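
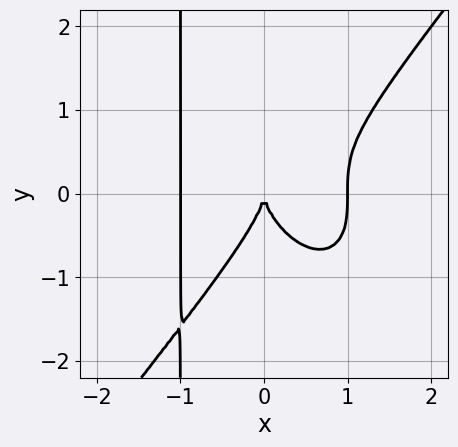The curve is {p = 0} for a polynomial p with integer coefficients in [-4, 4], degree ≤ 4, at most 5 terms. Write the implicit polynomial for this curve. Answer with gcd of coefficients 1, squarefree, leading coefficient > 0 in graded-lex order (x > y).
The degree is 4 — the shape is more complex than any degree-3 curve.
From the visible intercepts: it crosses the y-axis at the gridline y = 0; among the integer gridlines, it crosses the x-axis at x ∈ {-1, 0, 1}.
The integer polynomial consistent with all of this is the stated p.

2*x^4 - x*y^3 - y^3 - 2*x^2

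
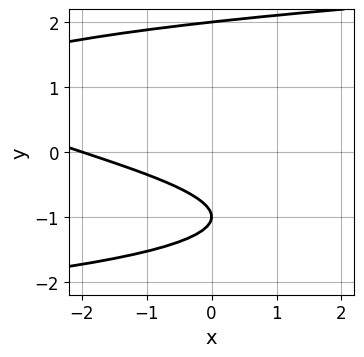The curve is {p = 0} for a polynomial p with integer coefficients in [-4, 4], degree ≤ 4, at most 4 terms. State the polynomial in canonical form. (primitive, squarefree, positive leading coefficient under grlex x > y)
(a) deg p = 3. The shape is more complex than any degree-2 curve.
(b) Checking where it meets the axes: among the integer gridlines, it crosses the y-axis at y ∈ {-1, 2}; one x-axis crossing is at x = -2.
(c) Assembling these constraints gives the stated polynomial.

y^3 - x - 3*y - 2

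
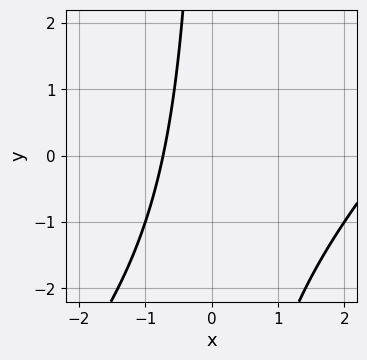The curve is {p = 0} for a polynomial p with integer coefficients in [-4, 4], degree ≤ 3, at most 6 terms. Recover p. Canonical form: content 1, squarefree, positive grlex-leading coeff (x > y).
1. Degree: no degree-1 curve has this shape, so deg p = 2.
2. Against the integer gridlines: the curve avoids every integer y-axis point in the box.
3. These observations pin down the coefficients.

x^2 - x*y - 2*x - 2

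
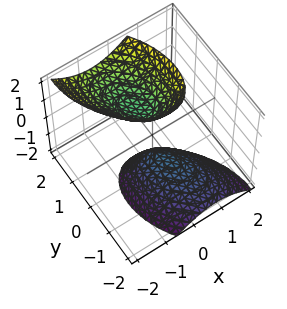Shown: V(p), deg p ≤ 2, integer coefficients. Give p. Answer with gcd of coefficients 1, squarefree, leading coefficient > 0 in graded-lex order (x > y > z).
3*x^2 + 2*x*y + 2*y^2 - 2*y*z - z^2 + 1

1. There are 2 components.
2. The degree is 2 — no degree-1 surface has this shape.
3. From the axis intercepts and sections: it misses every integer gridline on the y-axis; among the integer gridlines, it crosses the z-axis at z ∈ {-1, 1}.
4. Fitting integer coefficients to these (and the overall shape) gives p.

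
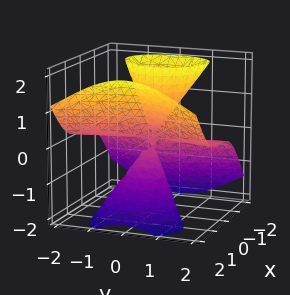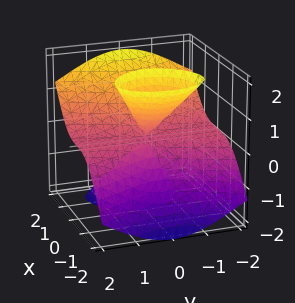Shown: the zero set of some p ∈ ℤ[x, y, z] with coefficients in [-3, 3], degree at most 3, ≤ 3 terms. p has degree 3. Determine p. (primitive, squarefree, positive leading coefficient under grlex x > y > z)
First, I count 2 distinct pieces. They look like related sheets of one shape, so recover p as a whole.
Then, the degree is 3 — a generic line meets the surface in up to 3 points.
Next, against the integer gridlines: every point of the y-axis in the box is on the surface; every point of the z-axis in the box is on the surface; one x-axis crossing is at x = 0.
Finally, assembling these constraints gives the stated polynomial.

x^3 - x*z^2 - y^2*z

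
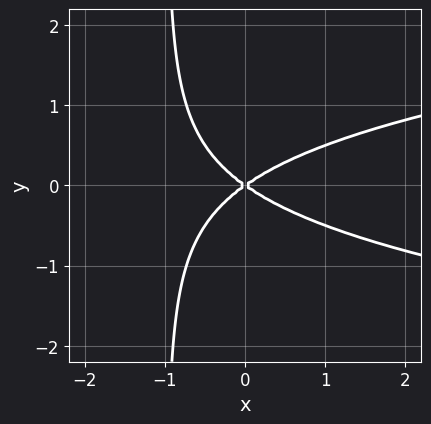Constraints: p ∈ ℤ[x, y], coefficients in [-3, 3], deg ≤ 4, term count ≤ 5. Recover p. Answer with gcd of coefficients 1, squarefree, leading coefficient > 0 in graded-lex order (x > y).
2*x*y^2 - x^2 + 2*y^2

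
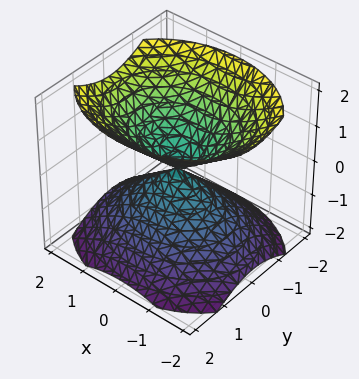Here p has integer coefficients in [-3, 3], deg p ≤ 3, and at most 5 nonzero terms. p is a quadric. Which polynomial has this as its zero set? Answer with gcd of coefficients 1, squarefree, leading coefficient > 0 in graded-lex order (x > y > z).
2*x^2 + 3*y^2 - 3*z^2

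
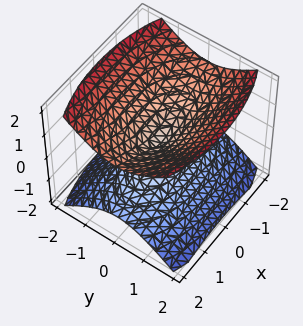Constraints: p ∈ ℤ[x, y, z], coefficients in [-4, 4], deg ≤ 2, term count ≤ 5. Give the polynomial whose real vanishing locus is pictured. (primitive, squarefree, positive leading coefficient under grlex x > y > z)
x^2 + 3*y^2 - 3*z^2

First, the picture has 2 separate pieces.
Next, deg p = 2.
Then, symmetries: the z ↦ −z reflection is a symmetry, so z appears only in even powers; it's symmetric under y → −y, forcing even powers of y; it's symmetric under x → −x, forcing even powers of x.
Next, observable constraints: one z-axis crossing is at z = 0; it meets the x-axis at x = 0 (among the integer gridlines).
Finally, matching integer coefficients to the picture gives p.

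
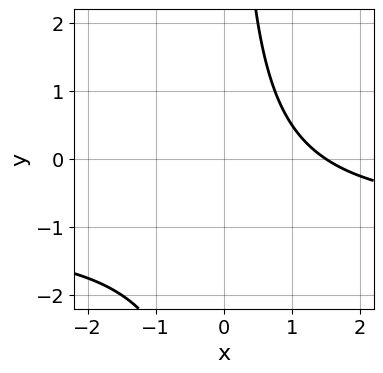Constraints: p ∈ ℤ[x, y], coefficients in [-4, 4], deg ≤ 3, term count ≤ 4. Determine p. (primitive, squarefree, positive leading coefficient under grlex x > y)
2*x*y + 2*x - 3

1. Degree: the shape is more complex than any degree-1 curve, so deg p = 2.
2. Reading off the gridlines: no y-intercept at any integer in the box.
3. Putting this together gives p.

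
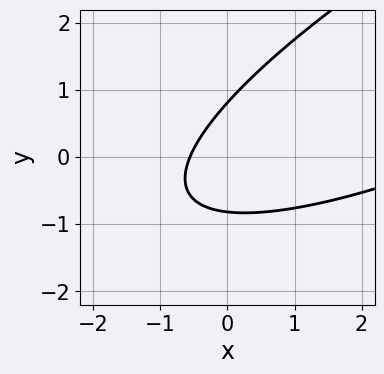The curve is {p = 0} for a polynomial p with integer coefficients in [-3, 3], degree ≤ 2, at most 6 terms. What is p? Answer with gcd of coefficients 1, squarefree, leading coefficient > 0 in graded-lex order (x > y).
First, deg p = 2.
Finally, the integer polynomial consistent with all of this is the stated p.

x^2 - 3*x*y + 3*y^2 - 3*x - 2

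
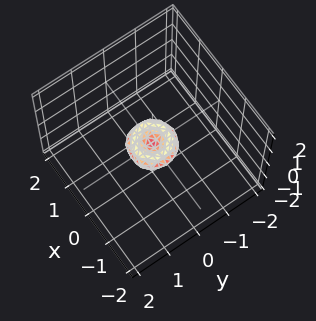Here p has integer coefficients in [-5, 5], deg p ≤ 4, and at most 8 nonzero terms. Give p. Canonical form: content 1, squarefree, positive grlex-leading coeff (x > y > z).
First, degree: a generic line meets the surface in up to 4 points, so deg p = 4.
Then, symmetries: rotational symmetry about the z-axis ⇒ p depends on x, y only through x² + y².
Next, from the axis intercepts and sections: a circular section at z = 0 has radius between 0 and 1; one y-axis crossing is at y = 0.
Finally, these observations pin down the coefficients.

2*x^4 + 4*x^2*y^2 + 2*y^4 - x^2 - y^2 + 2*z^2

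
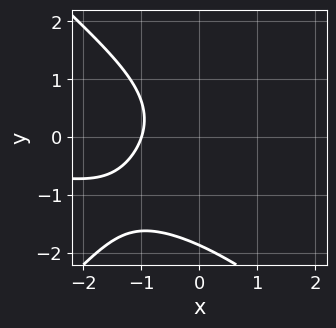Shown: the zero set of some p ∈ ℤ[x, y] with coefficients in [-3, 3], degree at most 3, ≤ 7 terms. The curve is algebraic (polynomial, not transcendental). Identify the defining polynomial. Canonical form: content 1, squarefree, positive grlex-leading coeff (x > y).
1. deg p = 3.
2. Observable constraints: it meets the x-axis at x = -1 (among the integer gridlines).
3. The integer polynomial consistent with all of this is the stated p.

x^2*y - y^3 - y^2 - 3*x - 3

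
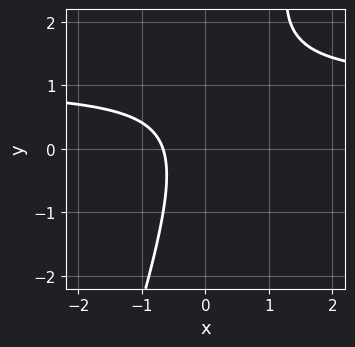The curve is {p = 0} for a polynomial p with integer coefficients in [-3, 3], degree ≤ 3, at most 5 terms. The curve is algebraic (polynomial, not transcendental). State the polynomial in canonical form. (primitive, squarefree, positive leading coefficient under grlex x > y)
3*x*y - y^2 - 3*x + y - 2

(a) Degree: no degree-1 curve has this shape, so deg p = 2.
(b) Observable constraints: no y-intercept at any integer in the box.
(c) Matching integer coefficients to the picture gives p.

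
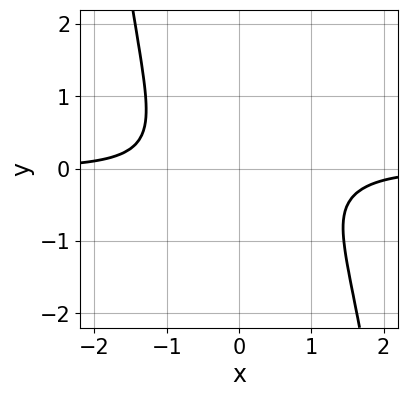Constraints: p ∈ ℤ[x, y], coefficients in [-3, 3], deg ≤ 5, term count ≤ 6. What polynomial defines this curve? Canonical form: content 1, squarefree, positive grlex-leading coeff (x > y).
2*x^3*y - x^2*y + 3*y^2 + y + 2

Degree: the shape is more complex than any degree-3 curve, so deg p = 4.
Reading off the gridlines: the curve avoids every integer x-axis point in the box; no y-intercept at any integer in the box.
Fitting integer coefficients to these (and the overall shape) gives p.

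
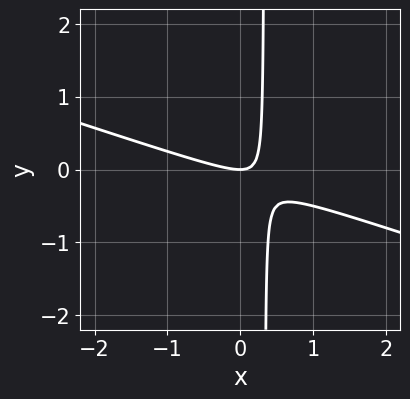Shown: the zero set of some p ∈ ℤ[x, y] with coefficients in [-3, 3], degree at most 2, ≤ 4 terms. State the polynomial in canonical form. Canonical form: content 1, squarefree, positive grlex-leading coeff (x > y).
(a) deg p = 2. A generic line meets the curve in up to 2 points.
(b) Checking where it meets the axes: it meets the x-axis at x = 0 (among the integer gridlines); it crosses the y-axis at the gridline y = 0.
(c) Together with the visible shape, these determine p as stated.

x^2 + 3*x*y - y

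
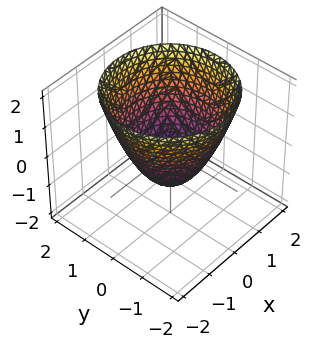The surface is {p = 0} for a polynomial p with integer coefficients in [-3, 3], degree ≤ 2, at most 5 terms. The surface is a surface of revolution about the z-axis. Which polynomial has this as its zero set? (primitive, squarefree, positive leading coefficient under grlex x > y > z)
(a) The degree is 2 — no degree-1 surface has this shape.
(b) Symmetry: every cross-section ⟂ z is a circle, so x, y appear only via x² + y².
(c) Checking where it meets the axes: among the integer gridlines, it crosses the x-axis at x ∈ {-1, 1}; one z-axis crossing is at z = -1.
(d) The integer polynomial consistent with all of this is the stated p. Check: (0, -1, 0) on the y-axis lies on the surface, and p(0, -1, 0) = 0. ✓

x^2 + y^2 - z - 1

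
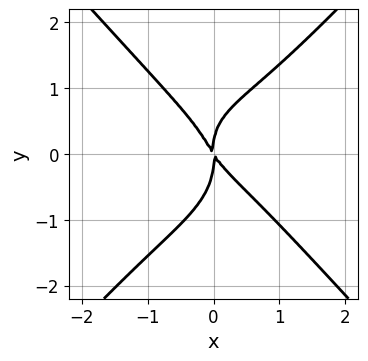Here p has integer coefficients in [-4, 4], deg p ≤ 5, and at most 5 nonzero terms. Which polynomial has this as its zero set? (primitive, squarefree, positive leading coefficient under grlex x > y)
3*x^4 - 2*y^4 - x*y^2 + 3*x^2 + 2*x*y

1. Degree: the shape is more complex than any degree-3 curve, so deg p = 4.
2. From the visible intercepts: one y-axis crossing is at y = 0; it meets the x-axis at x = 0 (among the integer gridlines).
3. Assembling these constraints gives the stated polynomial.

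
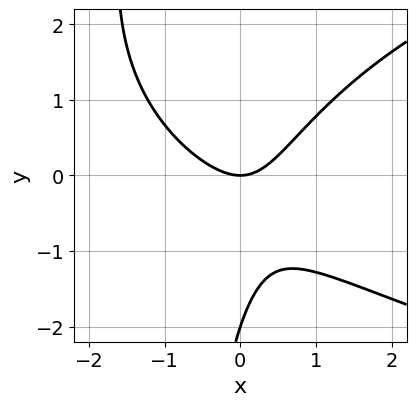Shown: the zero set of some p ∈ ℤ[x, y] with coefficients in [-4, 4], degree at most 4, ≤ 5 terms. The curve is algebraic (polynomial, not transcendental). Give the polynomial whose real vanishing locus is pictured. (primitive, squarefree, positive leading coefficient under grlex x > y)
1. The degree is 3 — no degree-2 curve has this shape.
2. Observable constraints: among the integer gridlines, it crosses the y-axis at y ∈ {-2, 0}; one x-axis crossing is at x = 0.
3. These observations pin down the coefficients.

x*y^2 - 2*x^2 - x*y + y^2 + 2*y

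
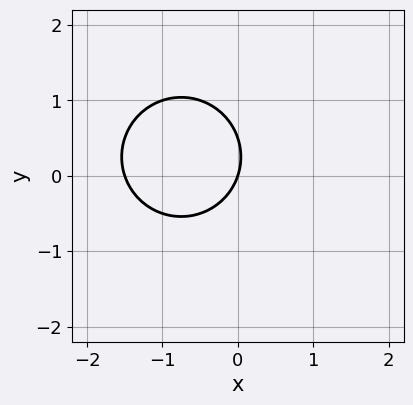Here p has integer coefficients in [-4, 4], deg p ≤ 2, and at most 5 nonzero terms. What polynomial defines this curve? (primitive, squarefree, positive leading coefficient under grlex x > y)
2*x^2 + 2*y^2 + 3*x - y

(a) The degree is 2 — no degree-1 curve has this shape.
(b) From the axis intercepts and sections: it crosses the x-axis at the gridline x = 0; one y-axis crossing is at y = 0.
(c) The integer polynomial consistent with all of this is the stated p.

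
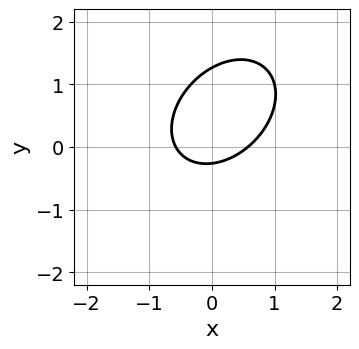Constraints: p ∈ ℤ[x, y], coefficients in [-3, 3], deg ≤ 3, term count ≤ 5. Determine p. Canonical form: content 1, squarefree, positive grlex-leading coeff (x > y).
Degree: the shape is more complex than any degree-1 curve, so deg p = 2.
Putting this together gives p.

3*x^2 - 2*x*y + 3*y^2 - 3*y - 1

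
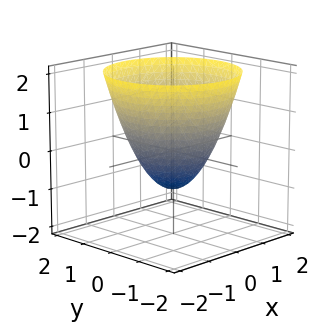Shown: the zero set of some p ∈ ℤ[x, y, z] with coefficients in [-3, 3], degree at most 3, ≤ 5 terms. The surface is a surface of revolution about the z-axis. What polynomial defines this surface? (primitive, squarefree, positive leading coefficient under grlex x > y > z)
x^2 + y^2 - z - 1

First, deg p = 2.
Next, symmetries: every cross-section ⟂ z is a circle, so x, y appear only via x² + y².
Next, checking where it meets the axes: a circular section at z = 0 has radius exactly 1; the y-axis gridline crossings are at y ∈ {-1, 1}.
Finally, the integer polynomial consistent with all of this is the stated p.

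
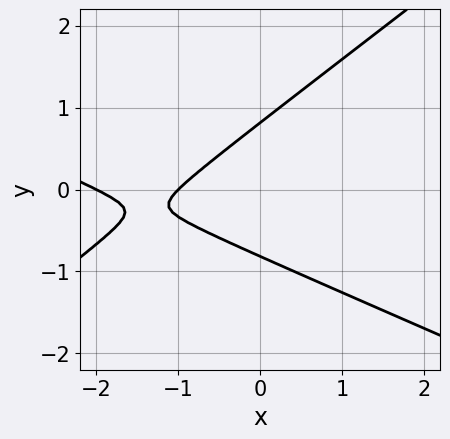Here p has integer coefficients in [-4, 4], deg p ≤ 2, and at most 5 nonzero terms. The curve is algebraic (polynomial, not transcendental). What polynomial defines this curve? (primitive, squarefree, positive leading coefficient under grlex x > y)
x^2 + x*y - 3*y^2 + 3*x + 2

1. The degree is 2 — the shape is more complex than any degree-1 curve.
2. Reading off the gridlines: the x-axis gridline crossings are at x ∈ {-2, -1}.
3. Solving for integer coefficients yields p as stated.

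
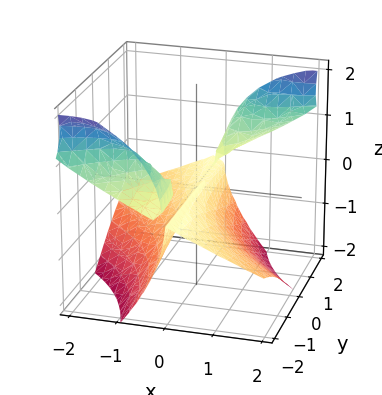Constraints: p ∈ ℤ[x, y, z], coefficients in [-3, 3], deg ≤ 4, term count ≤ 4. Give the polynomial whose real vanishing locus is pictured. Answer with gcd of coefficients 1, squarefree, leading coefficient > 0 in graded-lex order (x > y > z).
2*x*y*z - z^3 - 2*x^2

The picture has 3 separate pieces.
deg p = 3.
From the visible intercepts: every point of the y-axis in the box is on the surface; one z-axis crossing is at z = 0; it meets the x-axis at x = 0 (among the integer gridlines).
Solving for integer coefficients yields p as stated.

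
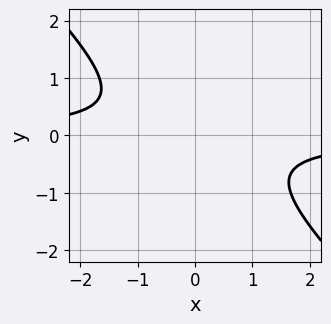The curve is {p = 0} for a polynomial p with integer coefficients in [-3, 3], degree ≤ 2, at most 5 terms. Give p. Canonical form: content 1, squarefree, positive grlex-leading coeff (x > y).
3*x*y + 3*y^2 + 2

1. deg p = 2. No degree-1 curve has this shape.
2. Against the integer gridlines: the curve avoids every integer y-axis point in the box; the curve avoids every integer x-axis point in the box.
3. Fitting integer coefficients to these (and the overall shape) gives p.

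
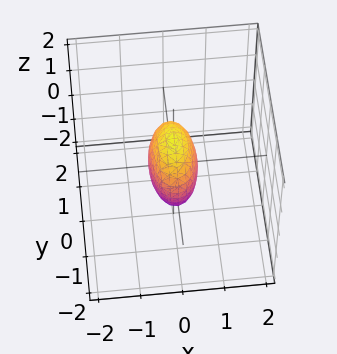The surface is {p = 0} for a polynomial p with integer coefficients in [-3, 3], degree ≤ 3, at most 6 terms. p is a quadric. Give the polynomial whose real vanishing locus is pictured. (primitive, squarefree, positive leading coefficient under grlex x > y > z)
1. The degree is 2 — a closed, bounded, convex surface; a quadric.
2. Symmetries: it's symmetric under z → −z, forcing even powers of z; the x ↦ −x reflection is a symmetry, so x appears only in even powers; it's symmetric under y → −y, forcing even powers of y.
3. Checking where it meets the axes: the y-axis gridline crossings are at y ∈ {-1, 1}; among the integer gridlines, it crosses the z-axis at z ∈ {-1, 1}.
4. Solving for integer coefficients yields p as stated.

3*x^2 + y^2 + z^2 - 1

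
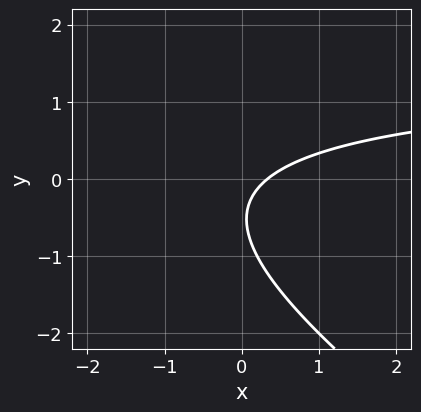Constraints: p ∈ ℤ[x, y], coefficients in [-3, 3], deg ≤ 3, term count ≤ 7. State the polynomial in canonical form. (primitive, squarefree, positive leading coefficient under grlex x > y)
2*x*y + 3*y^2 - 3*x + 3*y + 1

The degree is 2 — a generic line meets the curve in up to 2 points.
Reading off the gridlines: it misses every integer gridline on the y-axis.
These observations pin down the coefficients.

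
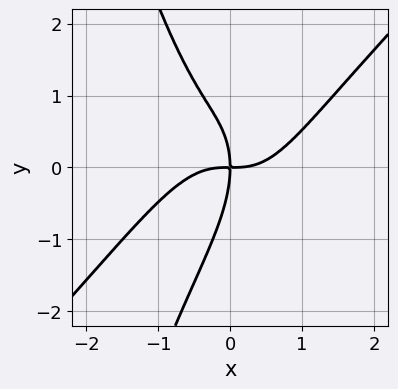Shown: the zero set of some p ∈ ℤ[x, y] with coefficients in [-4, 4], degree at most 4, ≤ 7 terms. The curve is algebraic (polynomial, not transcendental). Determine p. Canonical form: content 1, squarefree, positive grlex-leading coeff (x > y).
3*x^4 - 3*x^3*y + x*y^2 - y^3 - 3*x*y

The degree is 4 — the shape is more complex than any degree-3 curve.
From the axis intercepts and sections: one x-axis crossing is at x = 0; it crosses the y-axis at the gridline y = 0.
Together with the visible shape, these determine p as stated.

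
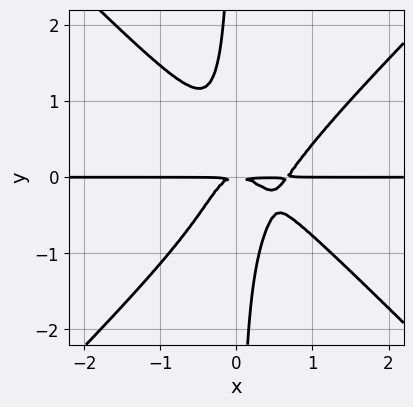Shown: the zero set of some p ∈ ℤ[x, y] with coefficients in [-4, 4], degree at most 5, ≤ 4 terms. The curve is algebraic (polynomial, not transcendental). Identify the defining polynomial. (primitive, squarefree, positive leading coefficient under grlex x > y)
Degree: the shape is more complex than any degree-3 curve, so deg p = 4.
From the axis intercepts and sections: the visible x-axis segment lies entirely on the curve.
Together with the visible shape, these determine p as stated.

3*x^3*y - 3*x*y^3 - 2*x^2*y - y^2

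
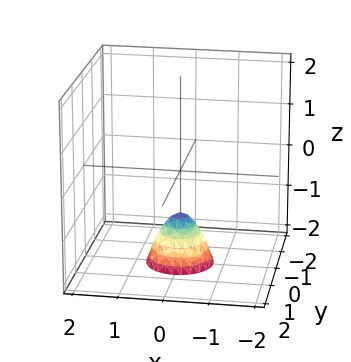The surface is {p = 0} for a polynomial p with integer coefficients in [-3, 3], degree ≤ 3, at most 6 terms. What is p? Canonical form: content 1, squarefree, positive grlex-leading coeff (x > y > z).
1. Degree: the shape is more complex than any degree-1 surface, so deg p = 2.
2. By symmetry, the surface is invariant under rotation about z: p = q(x² + y², z).
3. Against the integer gridlines: one z-axis crossing is at z = -1; a circular section at z = -2 has radius between 0 and 1; it misses every integer gridline on the y-axis; the surface avoids every integer x-axis point in the box.
4. Fitting integer coefficients to these (and the overall shape) gives p.

2*x^2 + 2*y^2 + z + 1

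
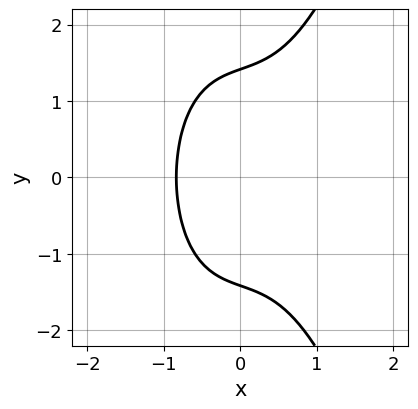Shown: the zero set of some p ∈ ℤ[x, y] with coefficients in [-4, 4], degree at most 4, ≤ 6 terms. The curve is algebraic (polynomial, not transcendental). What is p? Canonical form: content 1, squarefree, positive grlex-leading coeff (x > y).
2*x^3 - y^2 + x + 2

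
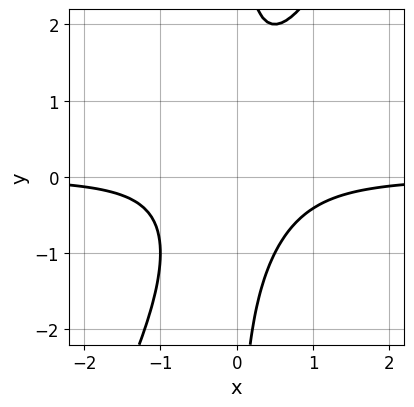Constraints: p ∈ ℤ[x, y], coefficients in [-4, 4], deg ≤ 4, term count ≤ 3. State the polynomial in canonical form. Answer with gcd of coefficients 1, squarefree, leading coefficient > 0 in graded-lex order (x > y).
2*x^2*y - x*y^2 + 1

First, deg p = 3. The shape is more complex than any degree-2 curve.
Then, observable constraints: no y-intercept at any integer in the box; the curve avoids every integer x-axis point in the box.
Finally, together with the visible shape, these determine p as stated.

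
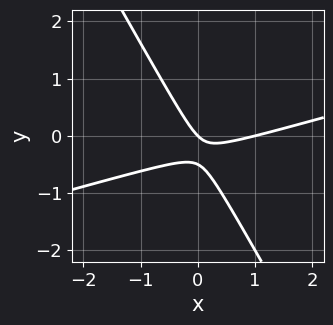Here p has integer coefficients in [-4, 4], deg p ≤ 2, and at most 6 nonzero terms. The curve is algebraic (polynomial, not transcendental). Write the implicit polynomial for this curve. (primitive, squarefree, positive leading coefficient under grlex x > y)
x^2 - 3*x*y - 2*y^2 - x - y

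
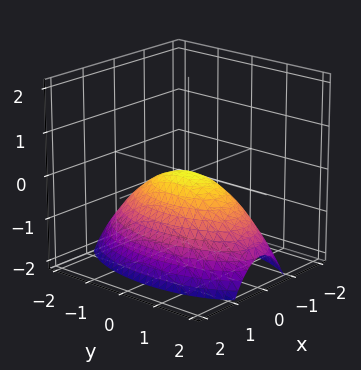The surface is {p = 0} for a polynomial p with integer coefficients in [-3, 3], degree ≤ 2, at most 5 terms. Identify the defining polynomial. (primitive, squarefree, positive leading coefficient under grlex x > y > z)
3*x^2 + y^2 + 3*z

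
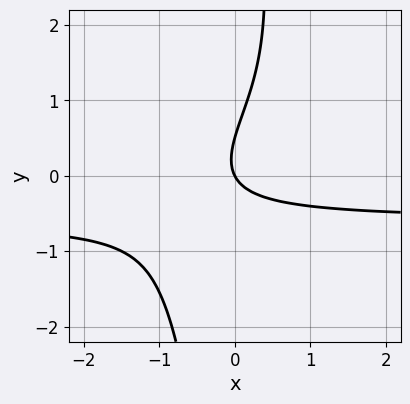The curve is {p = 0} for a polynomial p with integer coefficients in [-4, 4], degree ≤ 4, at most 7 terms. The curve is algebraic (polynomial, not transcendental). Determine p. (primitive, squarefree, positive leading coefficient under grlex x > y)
x*y^3 + 3*x*y - 2*y^2 + 2*x + y

The degree is 4 — the shape is more complex than any degree-3 curve.
From the axis intercepts and sections: it crosses the x-axis at the gridline x = 0; it crosses the y-axis at the gridline y = 0.
These observations pin down the coefficients.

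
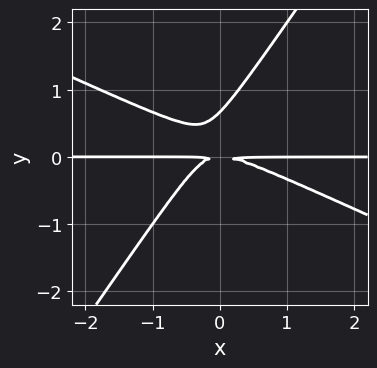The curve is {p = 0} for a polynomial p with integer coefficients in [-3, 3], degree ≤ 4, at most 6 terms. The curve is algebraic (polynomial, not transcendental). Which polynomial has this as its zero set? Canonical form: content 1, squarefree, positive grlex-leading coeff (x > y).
1. The degree is 3 — a generic line meets the curve in up to 3 points.
2. From the axis intercepts and sections: every point of the x-axis in the box is on the curve.
3. Solving for integer coefficients yields p as stated.

2*x^2*y + 3*x*y^2 - 3*y^3 + 2*y^2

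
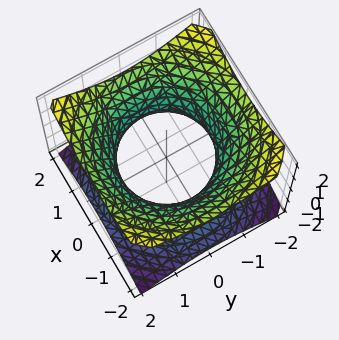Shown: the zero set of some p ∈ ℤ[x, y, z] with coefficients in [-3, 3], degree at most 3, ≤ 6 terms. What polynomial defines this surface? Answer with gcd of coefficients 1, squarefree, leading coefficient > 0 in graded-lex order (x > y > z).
2*x^2 + 2*y^2 - 3*z^2 - 3

(a) Degree: one connected sheet with a waist; a quadric, so deg p = 2.
(b) Symmetries: it's symmetric under z → −z, forcing even powers of z; every cross-section ⟂ z is a circle, so x, y appear only via x² + y².
(c) From the visible intercepts: a circular section at z = 0 has radius between 1 and 2; it misses every integer gridline on the z-axis.
(d) These observations pin down the coefficients.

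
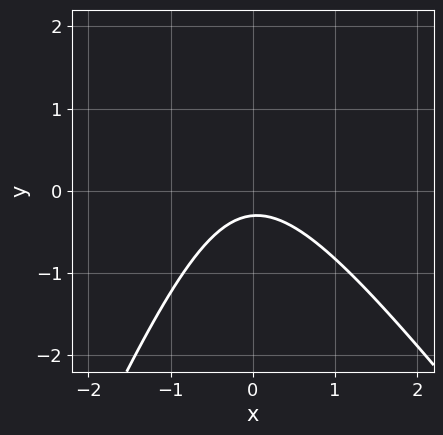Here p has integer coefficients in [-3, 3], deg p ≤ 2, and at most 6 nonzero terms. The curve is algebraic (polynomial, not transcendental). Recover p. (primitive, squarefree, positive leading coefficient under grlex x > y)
First, degree: the shape is more complex than any degree-1 curve, so deg p = 2.
Next, observable constraints: no x-intercept at any integer in the box.
Finally, the integer polynomial consistent with all of this is the stated p.

3*x^2 + x*y - y^2 + 3*y + 1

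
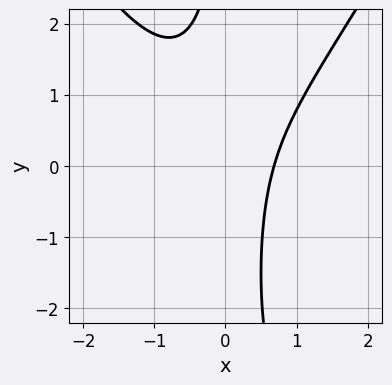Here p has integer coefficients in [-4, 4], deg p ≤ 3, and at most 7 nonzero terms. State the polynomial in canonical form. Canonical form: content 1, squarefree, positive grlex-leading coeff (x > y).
3*x^3 - x*y^2 - 3*x*y + 3*x - 3

1. The degree is 3 — the shape is more complex than any degree-2 curve.
2. Checking where it meets the axes: the curve avoids every integer y-axis point in the box.
3. These observations pin down the coefficients.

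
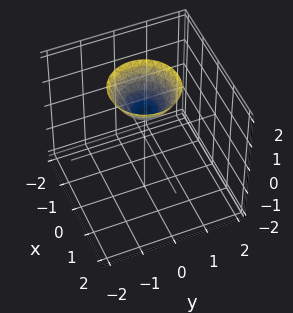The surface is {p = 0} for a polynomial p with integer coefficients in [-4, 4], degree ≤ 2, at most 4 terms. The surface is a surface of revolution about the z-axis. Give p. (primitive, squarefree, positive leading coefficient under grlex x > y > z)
x^2 + y^2 - z + 1

(a) The degree is 2 — a generic line meets the surface in up to 2 points.
(b) Symmetry: every cross-section ⟂ z is a circle, so x, y appear only via x² + y².
(c) Checking where it meets the axes: a circular section at z = 2 has radius exactly 1; the surface avoids every integer y-axis point in the box; it meets the z-axis at z = 1 (among the integer gridlines).
(d) Putting this together gives p.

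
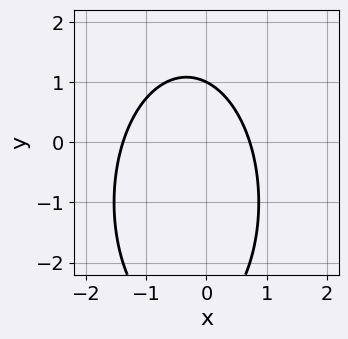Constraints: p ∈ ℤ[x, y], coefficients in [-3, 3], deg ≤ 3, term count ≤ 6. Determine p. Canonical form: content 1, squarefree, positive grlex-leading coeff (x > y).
3*x^2 + y^2 + 2*x + 2*y - 3

First, deg p = 2. No degree-1 curve has this shape.
Next, reading off the gridlines: it crosses the y-axis at the gridline y = 1.
Finally, fitting integer coefficients to these (and the overall shape) gives p.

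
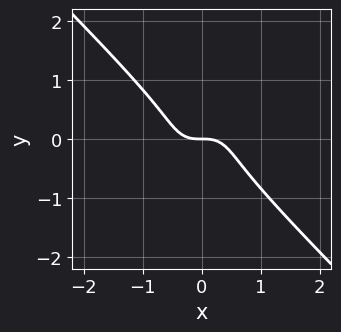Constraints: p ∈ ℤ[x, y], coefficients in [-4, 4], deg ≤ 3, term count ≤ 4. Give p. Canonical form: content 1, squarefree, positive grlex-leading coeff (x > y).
2*x^3 + 2*y^3 + y

First, degree: no degree-2 curve has this shape, so deg p = 3.
Next, observable constraints: it crosses the y-axis at the gridline y = 0; it meets the x-axis at x = 0 (among the integer gridlines).
Finally, putting this together gives p.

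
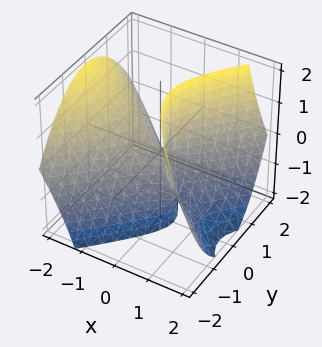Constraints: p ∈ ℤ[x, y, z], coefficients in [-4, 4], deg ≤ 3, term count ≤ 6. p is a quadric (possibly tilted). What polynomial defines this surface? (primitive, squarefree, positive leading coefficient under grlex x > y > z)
Degree: a generic line meets the surface in up to 2 points, so deg p = 2.
Against the integer gridlines: one y-axis crossing is at y = 0; one z-axis crossing is at z = 0; one x-axis crossing is at x = 0.
Fitting integer coefficients to these (and the overall shape) gives p.

3*x^2 + 3*x*z - 3*y^2 - z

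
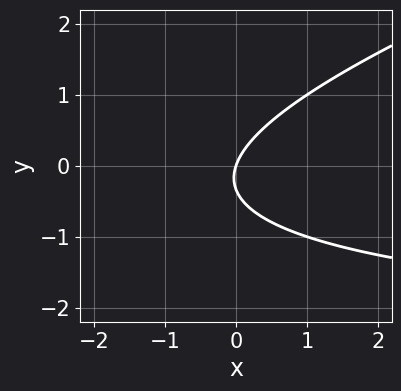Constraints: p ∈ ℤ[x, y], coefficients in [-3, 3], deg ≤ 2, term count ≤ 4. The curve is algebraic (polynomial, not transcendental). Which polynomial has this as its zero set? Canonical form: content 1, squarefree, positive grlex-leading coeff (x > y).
x*y - 3*y^2 + 3*x - y

(a) Degree: no degree-1 curve has this shape, so deg p = 2.
(b) From the visible intercepts: one x-axis crossing is at x = 0; it meets the y-axis at y = 0 (among the integer gridlines).
(c) The integer polynomial consistent with all of this is the stated p.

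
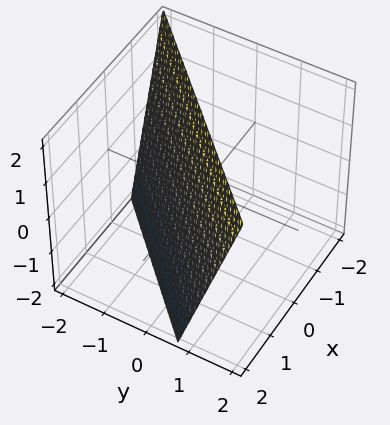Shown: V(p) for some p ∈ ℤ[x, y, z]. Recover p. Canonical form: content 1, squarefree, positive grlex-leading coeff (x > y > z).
3*x - 3*y + z - 2

(a) The degree is 1 — every cross-section is a straight line — this is a plane.
(b) From the axis intercepts and sections: it meets the z-axis at z = 2 (among the integer gridlines).
(c) These observations pin down the coefficients.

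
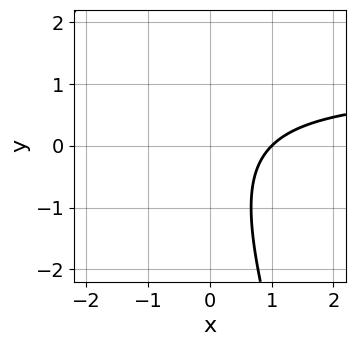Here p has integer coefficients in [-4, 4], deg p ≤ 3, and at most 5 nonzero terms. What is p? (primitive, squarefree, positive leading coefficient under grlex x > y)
First, degree: the shape is more complex than any degree-1 curve, so deg p = 2.
Next, reading off the gridlines: no y-intercept at any integer in the box; it crosses the x-axis at the gridline x = 1.
Finally, matching integer coefficients to the picture gives p.

3*x*y + y^2 - 3*x + 3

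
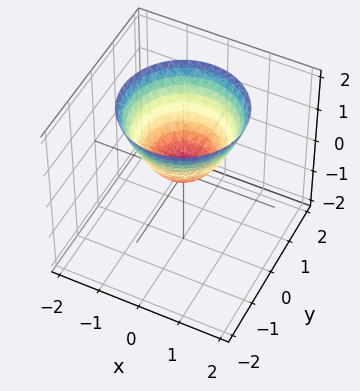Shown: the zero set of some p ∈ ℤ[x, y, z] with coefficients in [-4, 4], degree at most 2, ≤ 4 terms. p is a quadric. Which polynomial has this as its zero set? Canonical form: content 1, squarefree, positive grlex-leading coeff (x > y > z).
(a) deg p = 2.
(b) By symmetry, the surface is invariant under rotation about z: p = q(x² + y², z).
(c) From the visible intercepts: a circular section at z = 2 has radius between 1 and 2; it crosses the x-axis at the gridline x = 0; one z-axis crossing is at z = 0; it crosses the y-axis at the gridline y = 0.
(d) Fitting integer coefficients to these (and the overall shape) gives p.

x^2 + y^2 - z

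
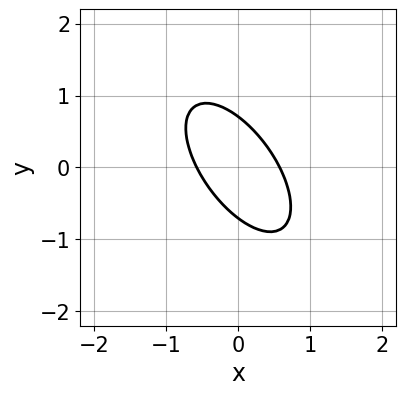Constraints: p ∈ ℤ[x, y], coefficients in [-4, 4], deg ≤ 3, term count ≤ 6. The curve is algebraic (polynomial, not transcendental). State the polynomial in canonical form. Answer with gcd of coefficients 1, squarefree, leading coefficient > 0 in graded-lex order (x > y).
1. Degree: the shape is more complex than any degree-1 curve, so deg p = 2.
2. Solving for integer coefficients yields p as stated.

3*x^2 + 3*x*y + 2*y^2 - 1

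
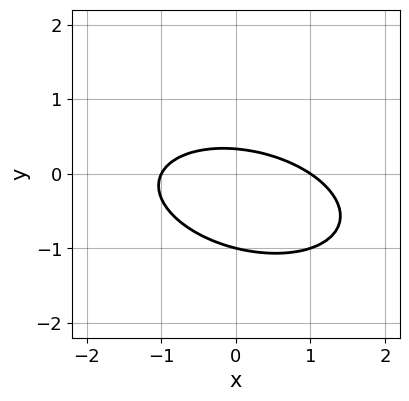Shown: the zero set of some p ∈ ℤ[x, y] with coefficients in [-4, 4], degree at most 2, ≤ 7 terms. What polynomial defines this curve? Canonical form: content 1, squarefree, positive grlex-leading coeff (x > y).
1. deg p = 2.
2. From the visible intercepts: one y-axis crossing is at y = -1; the x-axis gridline crossings are at x ∈ {-1, 1}.
3. These observations pin down the coefficients.

x^2 + x*y + 3*y^2 + 2*y - 1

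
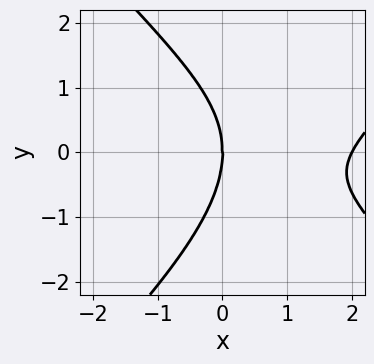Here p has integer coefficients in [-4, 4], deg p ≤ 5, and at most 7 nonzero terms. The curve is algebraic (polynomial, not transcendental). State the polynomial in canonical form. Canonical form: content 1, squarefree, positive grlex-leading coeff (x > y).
1. Degree: the shape is more complex than any degree-3 curve, so deg p = 4.
2. From the visible intercepts: it meets the y-axis at y = 0 (among the integer gridlines); the x-axis gridline crossings are at x ∈ {0, 2}.
3. The integer polynomial consistent with all of this is the stated p.

x^4 - y^4 - 2*x^3 - x^2*y - 3*x*y^2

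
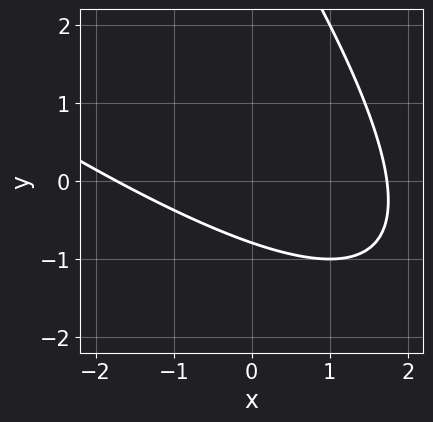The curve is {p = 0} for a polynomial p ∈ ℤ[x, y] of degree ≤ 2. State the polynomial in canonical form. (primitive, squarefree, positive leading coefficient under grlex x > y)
x^2 + 2*x*y + y^2 - 3*y - 3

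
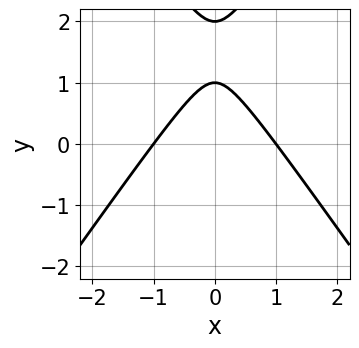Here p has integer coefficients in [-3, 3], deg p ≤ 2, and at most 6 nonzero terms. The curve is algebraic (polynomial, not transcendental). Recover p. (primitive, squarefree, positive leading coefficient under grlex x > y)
2*x^2 - y^2 + 3*y - 2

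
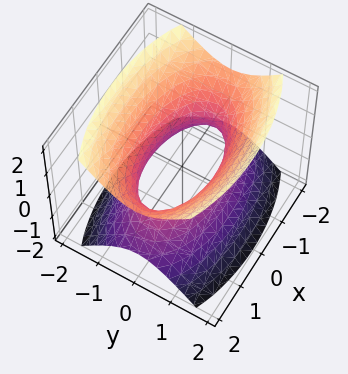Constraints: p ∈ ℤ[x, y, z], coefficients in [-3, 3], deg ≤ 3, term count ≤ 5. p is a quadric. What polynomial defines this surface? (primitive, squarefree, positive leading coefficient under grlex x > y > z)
x^2 + 3*y^2 - 2*z^2 - 2

First, degree: one connected sheet with a waist; a quadric, so deg p = 2.
Then, symmetries: it's symmetric under z → −z, forcing even powers of z; it's symmetric under x → −x, forcing even powers of x; mirror symmetry y ↦ −y ⇒ only even powers of y.
Then, from the axis intercepts and sections: no z-intercept at any integer in the box.
Finally, these observations pin down the coefficients.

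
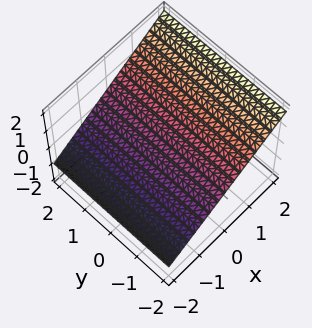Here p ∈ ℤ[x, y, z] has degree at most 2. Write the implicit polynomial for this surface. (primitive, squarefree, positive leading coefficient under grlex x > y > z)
2*x - 3*z + 2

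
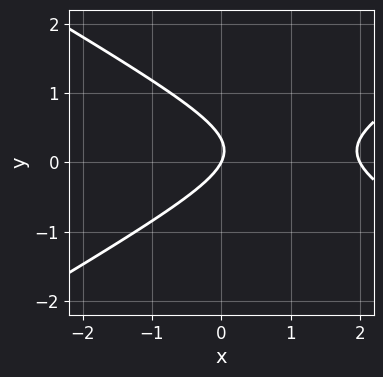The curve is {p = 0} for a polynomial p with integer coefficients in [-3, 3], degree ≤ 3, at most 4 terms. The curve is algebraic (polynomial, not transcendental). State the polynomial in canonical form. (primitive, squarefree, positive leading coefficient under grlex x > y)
x^2 - 3*y^2 - 2*x + y

(a) deg p = 2. A generic line meets the curve in up to 2 points.
(b) Checking where it meets the axes: among the integer gridlines, it crosses the x-axis at x ∈ {0, 2}; it crosses the y-axis at the gridline y = 0.
(c) These observations pin down the coefficients.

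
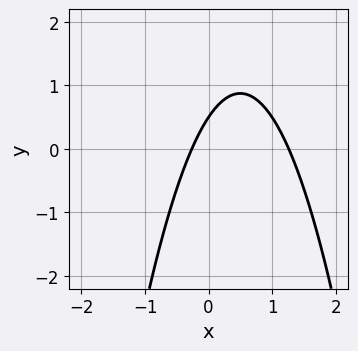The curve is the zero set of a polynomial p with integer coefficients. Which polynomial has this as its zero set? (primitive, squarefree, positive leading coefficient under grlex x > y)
3*x^2 - 3*x + 2*y - 1

1. Degree: no degree-1 curve has this shape, so deg p = 2.
2. Matching integer coefficients to the picture gives p.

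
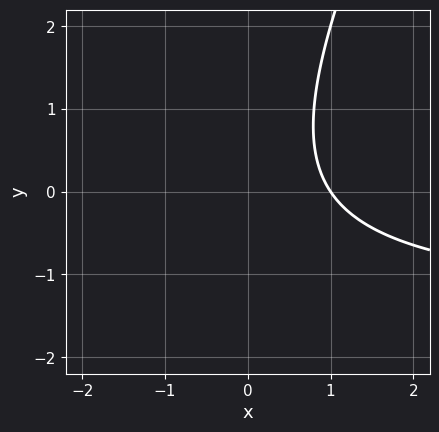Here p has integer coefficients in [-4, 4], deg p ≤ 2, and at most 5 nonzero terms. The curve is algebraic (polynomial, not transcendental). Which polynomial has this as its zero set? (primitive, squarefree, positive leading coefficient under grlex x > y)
2*x*y - y^2 + 3*x - 3

deg p = 2. A generic line meets the curve in up to 2 points.
From the axis intercepts and sections: one x-axis crossing is at x = 1; it misses every integer gridline on the y-axis.
These observations pin down the coefficients.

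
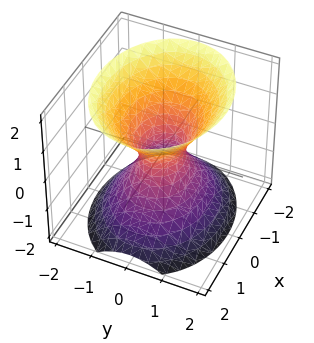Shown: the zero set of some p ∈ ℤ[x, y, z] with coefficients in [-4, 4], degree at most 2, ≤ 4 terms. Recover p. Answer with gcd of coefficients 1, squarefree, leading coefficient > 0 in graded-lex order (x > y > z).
(a) deg p = 2. One connected sheet with a waist; a quadric.
(b) Symmetries: mirror symmetry x ↦ −x ⇒ only even powers of x; the y ↦ −y reflection is a symmetry, so y appears only in even powers; the z ↦ −z reflection is a symmetry, so z appears only in even powers.
(c) Reading off the gridlines: it misses every integer gridline on the z-axis.
(d) Fitting integer coefficients to these (and the overall shape) gives p.

2*x^2 + 3*y^2 - 2*z^2 - 1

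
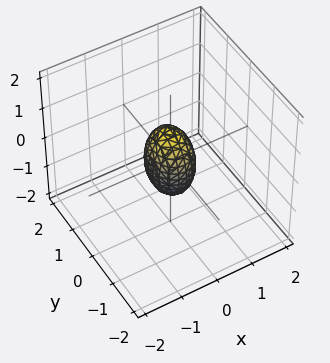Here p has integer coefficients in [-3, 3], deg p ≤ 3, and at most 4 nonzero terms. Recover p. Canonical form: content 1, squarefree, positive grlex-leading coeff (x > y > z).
3*x^2 + 2*y^2 + z^2 - 1

(a) deg p = 2. Bounded and convex; a quadric.
(b) Symmetries: it's symmetric under y → −y, forcing even powers of y; it's symmetric under x → −x, forcing even powers of x; the z ↦ −z reflection is a symmetry, so z appears only in even powers.
(c) From the axis intercepts and sections: the z-axis gridline crossings are at z ∈ {-1, 1}.
(d) The integer polynomial consistent with all of this is the stated p.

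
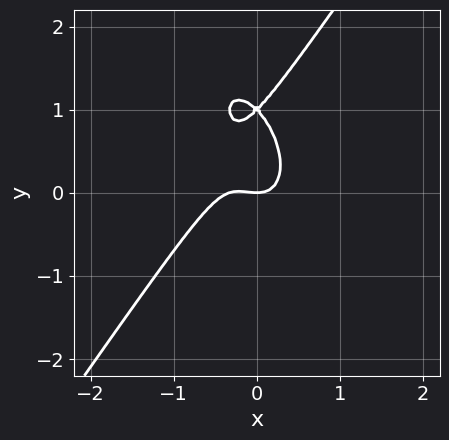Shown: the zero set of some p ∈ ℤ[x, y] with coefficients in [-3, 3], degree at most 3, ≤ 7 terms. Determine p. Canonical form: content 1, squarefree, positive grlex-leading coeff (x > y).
(a) deg p = 3.
(b) From the axis intercepts and sections: the y-axis gridline crossings are at y ∈ {0, 1}; one x-axis crossing is at x = 0.
(c) Fitting integer coefficients to these (and the overall shape) gives p.

3*x^3 - y^3 + x^2 + 2*y^2 - y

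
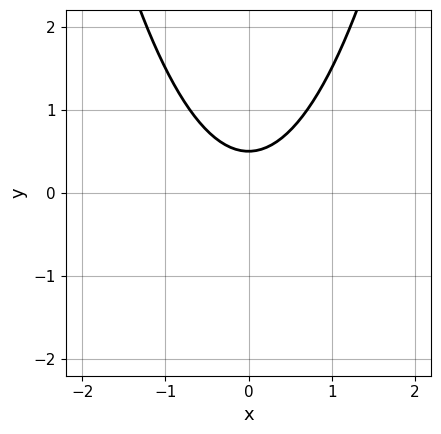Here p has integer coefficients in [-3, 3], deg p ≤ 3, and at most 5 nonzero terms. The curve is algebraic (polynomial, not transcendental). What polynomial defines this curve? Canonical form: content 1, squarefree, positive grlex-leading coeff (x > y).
2*x^2 - 2*y + 1

(a) The degree is 2 — a generic line meets the curve in up to 2 points.
(b) Symmetries: mirror symmetry x ↦ −x ⇒ only even powers of x.
(c) From the axis intercepts and sections: no x-intercept at any integer in the box.
(d) Solving for integer coefficients yields p as stated.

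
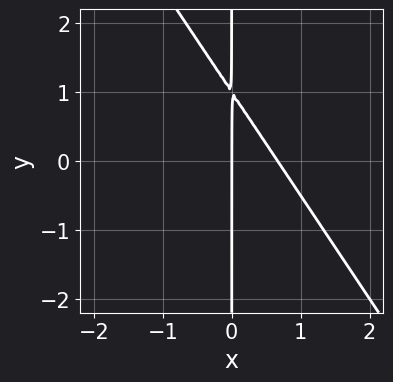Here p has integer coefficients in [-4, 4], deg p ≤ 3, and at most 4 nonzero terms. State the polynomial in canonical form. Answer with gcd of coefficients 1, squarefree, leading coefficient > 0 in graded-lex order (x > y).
1. deg p = 2.
2. Observable constraints: every point of the y-axis in the box is on the curve; it meets the x-axis at x = 0 (among the integer gridlines).
3. Matching integer coefficients to the picture gives p.

3*x^2 + 2*x*y - 2*x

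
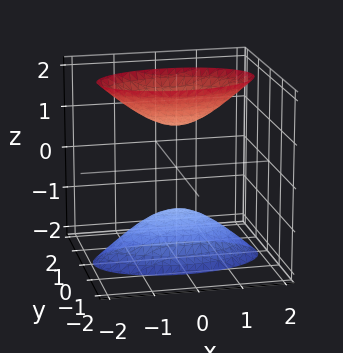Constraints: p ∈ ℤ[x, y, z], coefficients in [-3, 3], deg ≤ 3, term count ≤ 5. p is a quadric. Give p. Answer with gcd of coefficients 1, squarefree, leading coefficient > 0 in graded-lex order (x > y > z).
x^2 + 3*y^2 - z^2 + 1

There are 2 components.
The degree is 2 — two separate bowl-shaped sheets opening away from each other; a quadric.
Symmetries: it's symmetric under x → −x, forcing even powers of x; mirror symmetry z ↦ −z ⇒ only even powers of z; it's symmetric under y → −y, forcing even powers of y.
From the axis intercepts and sections: it misses every integer gridline on the x-axis; it misses every integer gridline on the y-axis.
Matching integer coefficients to the picture gives p.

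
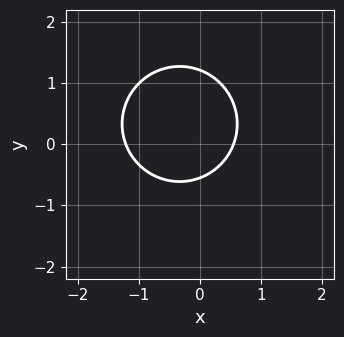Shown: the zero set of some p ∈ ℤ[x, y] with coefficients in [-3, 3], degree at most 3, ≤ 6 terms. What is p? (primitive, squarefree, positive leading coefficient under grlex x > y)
(a) deg p = 2. A generic line meets the curve in up to 2 points.
(b) The integer polynomial consistent with all of this is the stated p.

3*x^2 + 3*y^2 + 2*x - 2*y - 2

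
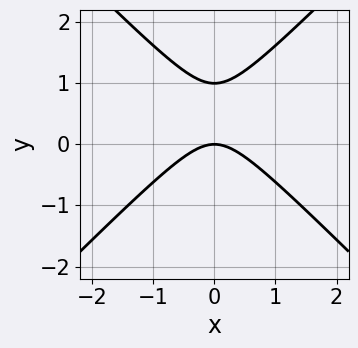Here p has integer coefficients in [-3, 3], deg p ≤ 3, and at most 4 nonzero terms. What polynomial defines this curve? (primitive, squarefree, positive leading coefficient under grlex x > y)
First, deg p = 2. No degree-1 curve has this shape.
Next, symmetries: it's symmetric under x → −x, forcing even powers of x.
Next, from the axis intercepts and sections: one x-axis crossing is at x = 0; among the integer gridlines, it crosses the y-axis at y ∈ {0, 1}.
Finally, assembling these constraints gives the stated polynomial.

x^2 - y^2 + y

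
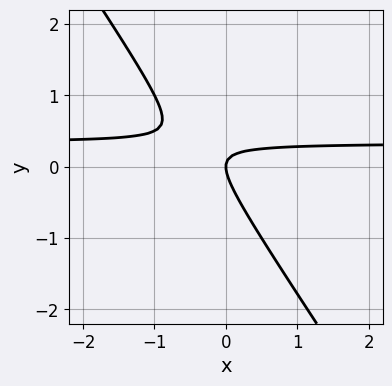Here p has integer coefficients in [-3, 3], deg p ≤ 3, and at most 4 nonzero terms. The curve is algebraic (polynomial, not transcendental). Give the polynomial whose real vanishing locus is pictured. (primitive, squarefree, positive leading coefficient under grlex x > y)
First, deg p = 2. The shape is more complex than any degree-1 curve.
Next, reading off the gridlines: it meets the x-axis at x = 0 (among the integer gridlines); one y-axis crossing is at y = 0.
Finally, matching integer coefficients to the picture gives p.

3*x*y + 2*y^2 - x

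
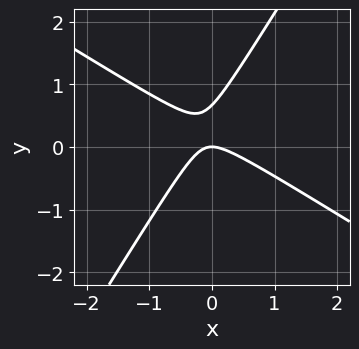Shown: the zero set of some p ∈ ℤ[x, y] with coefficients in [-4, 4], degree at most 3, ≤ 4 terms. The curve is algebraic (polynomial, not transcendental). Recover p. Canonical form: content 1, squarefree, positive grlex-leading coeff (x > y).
3*x^2 + 3*x*y - 3*y^2 + 2*y

First, deg p = 2. A generic line meets the curve in up to 2 points.
Next, from the visible intercepts: it meets the x-axis at x = 0 (among the integer gridlines); it crosses the y-axis at the gridline y = 0.
Finally, assembling these constraints gives the stated polynomial.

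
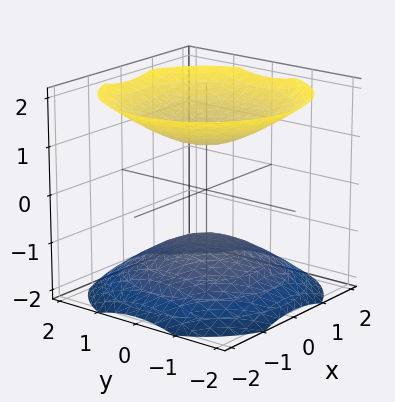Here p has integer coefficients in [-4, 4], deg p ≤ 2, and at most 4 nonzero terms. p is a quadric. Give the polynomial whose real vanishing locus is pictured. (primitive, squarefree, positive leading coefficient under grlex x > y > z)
2*x^2 + 2*y^2 - 3*z^2 + 3

(a) There are 2 components. They look like related sheets of one shape, so recover p as a whole.
(b) deg p = 2. Two separate bowl-shaped sheets opening away from each other; a quadric.
(c) Symmetries: the z-axis is an axis of rotation, so x and y enter only as x² + y²; mirror symmetry z ↦ −z ⇒ only even powers of z.
(d) Checking where it meets the axes: the surface avoids every integer y-axis point in the box; no x-intercept at any integer in the box; the z-axis gridline crossings are at z ∈ {-1, 1}.
(e) Matching integer coefficients to the picture gives p.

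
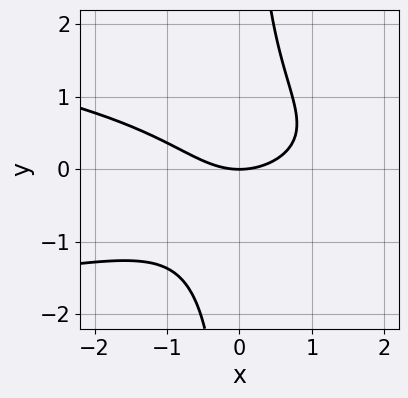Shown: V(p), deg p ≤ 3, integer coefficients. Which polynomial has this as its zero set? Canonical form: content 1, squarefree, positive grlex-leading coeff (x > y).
2*x*y^2 + x^2 - 2*y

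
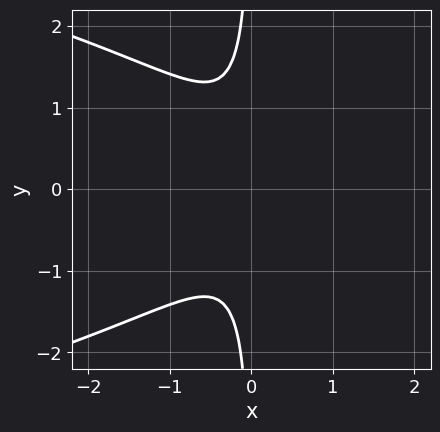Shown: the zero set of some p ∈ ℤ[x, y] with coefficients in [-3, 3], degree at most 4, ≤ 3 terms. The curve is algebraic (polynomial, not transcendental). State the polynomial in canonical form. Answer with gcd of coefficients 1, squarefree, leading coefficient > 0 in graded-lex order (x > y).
The degree is 3 — no degree-2 curve has this shape.
Symmetries: the y ↦ −y reflection is a symmetry, so y appears only in even powers.
From the axis intercepts and sections: no x-intercept at any integer in the box; the curve avoids every integer y-axis point in the box.
Together with the visible shape, these determine p as stated.

2*x*y^2 + 3*x^2 + 1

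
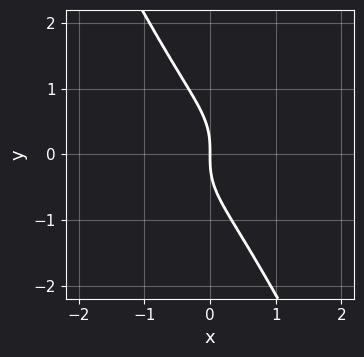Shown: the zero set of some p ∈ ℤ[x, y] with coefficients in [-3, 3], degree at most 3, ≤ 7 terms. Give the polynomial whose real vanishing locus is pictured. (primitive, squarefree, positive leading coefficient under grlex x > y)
1. The degree is 3 — the shape is more complex than any degree-2 curve.
2. Observable constraints: it meets the y-axis at y = 0 (among the integer gridlines); it meets the x-axis at x = 0 (among the integer gridlines).
3. Fitting integer coefficients to these (and the overall shape) gives p.

x^3 - 3*x^2*y + 2*x*y^2 + 2*y^3 + 3*x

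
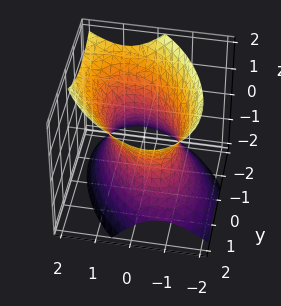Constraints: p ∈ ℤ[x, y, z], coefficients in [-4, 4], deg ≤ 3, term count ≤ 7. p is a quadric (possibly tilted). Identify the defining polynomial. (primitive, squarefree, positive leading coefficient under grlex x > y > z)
3*x^2 + 2*x*y - x*z + 2*y^2 - 2*z^2 - 3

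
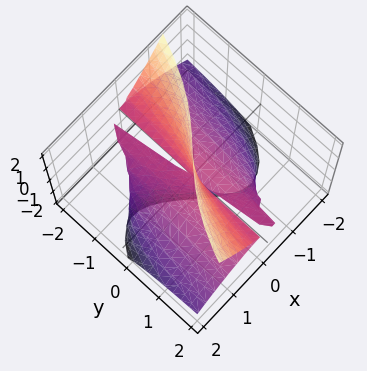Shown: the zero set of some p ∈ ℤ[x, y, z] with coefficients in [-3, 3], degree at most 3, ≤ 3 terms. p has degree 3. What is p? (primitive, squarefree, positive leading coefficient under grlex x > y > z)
x^3 - y*z^2 + 2*x*z

deg p = 3. A generic line meets the surface in up to 3 points.
Against the integer gridlines: every point of the y-axis in the box is on the surface; it crosses the x-axis at the gridline x = 0; the visible z-axis segment lies entirely on the surface.
Matching integer coefficients to the picture gives p.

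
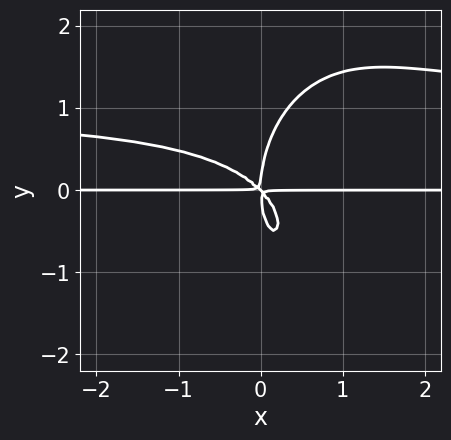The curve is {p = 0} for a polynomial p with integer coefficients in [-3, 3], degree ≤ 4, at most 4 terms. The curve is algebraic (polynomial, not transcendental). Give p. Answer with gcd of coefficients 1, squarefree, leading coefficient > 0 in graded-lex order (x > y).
First, degree: no degree-3 curve has this shape, so deg p = 4.
Next, from the axis intercepts and sections: the visible x-axis segment lies entirely on the curve.
Finally, the integer polynomial consistent with all of this is the stated p.

3*x^2*y^2 + y^4 - 3*x^2*y - 3*x*y^2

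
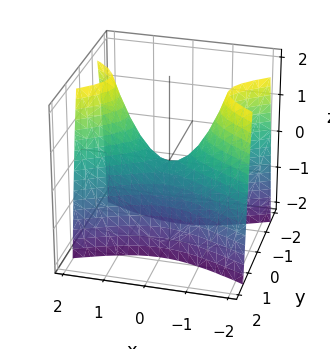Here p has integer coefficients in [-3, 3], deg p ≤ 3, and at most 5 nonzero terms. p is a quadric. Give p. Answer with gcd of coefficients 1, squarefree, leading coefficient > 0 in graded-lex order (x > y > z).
x^2 - 3*y^2 - z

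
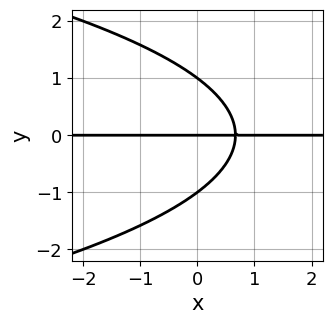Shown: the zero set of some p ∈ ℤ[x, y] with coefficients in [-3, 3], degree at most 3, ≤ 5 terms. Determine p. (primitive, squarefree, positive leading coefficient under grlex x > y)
1. deg p = 3. A generic line meets the curve in up to 3 points.
2. Observable constraints: every point of the x-axis in the box is on the curve; among the integer gridlines, it crosses the y-axis at y ∈ {-1, 0, 1}.
3. Assembling these constraints gives the stated polynomial.

2*y^3 + 3*x*y - 2*y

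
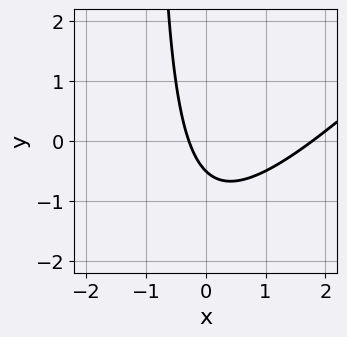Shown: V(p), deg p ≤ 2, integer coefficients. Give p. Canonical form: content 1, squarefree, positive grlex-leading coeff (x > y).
1. Degree: a generic line meets the curve in up to 2 points, so deg p = 2.
2. Solving for integer coefficients yields p as stated.

2*x^2 - 2*x*y - 3*x - 2*y - 1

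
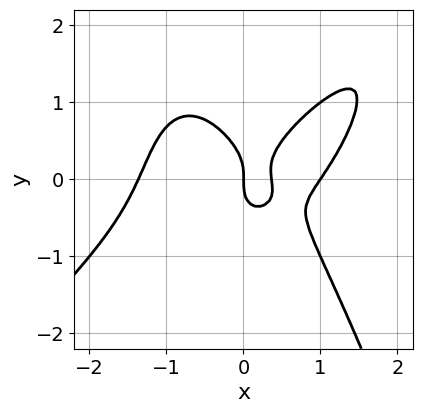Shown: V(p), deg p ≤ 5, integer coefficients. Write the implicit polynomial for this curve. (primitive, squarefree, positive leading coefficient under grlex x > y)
1. Degree: a generic line meets the curve in up to 4 points, so deg p = 4.
2. From the axis intercepts and sections: one y-axis crossing is at y = 0; the x-axis gridline crossings are at x ∈ {0, 1}.
3. The integer polynomial consistent with all of this is the stated p.

2*x^4 - 2*x^3*y + 2*y^3 - 3*x^2 + x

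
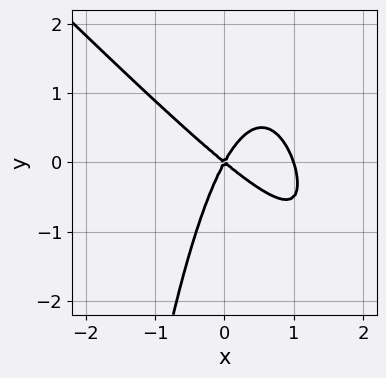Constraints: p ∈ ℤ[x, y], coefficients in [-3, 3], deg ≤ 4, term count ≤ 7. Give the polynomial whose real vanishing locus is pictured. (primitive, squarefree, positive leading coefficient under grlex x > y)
First, the degree is 3 — the shape is more complex than any degree-2 curve.
Then, from the axis intercepts and sections: the x-axis gridline crossings are at x ∈ {0, 1}; it meets the y-axis at y = 0 (among the integer gridlines).
Finally, fitting integer coefficients to these (and the overall shape) gives p.

3*x^3 + 3*x^2*y - 3*x^2 - 2*x*y + 2*y^2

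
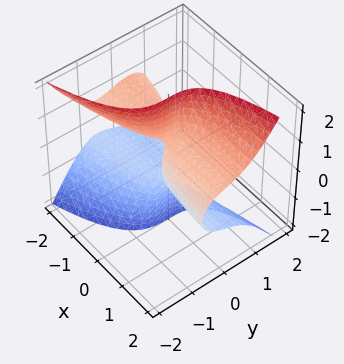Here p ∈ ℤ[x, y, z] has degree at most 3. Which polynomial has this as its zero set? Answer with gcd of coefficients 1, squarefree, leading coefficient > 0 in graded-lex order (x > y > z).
2*x*z^2 - 3*y^3 - x*y - x

Degree: no degree-2 surface has this shape, so deg p = 3.
Reading off the gridlines: it crosses the y-axis at the gridline y = 0; every point of the z-axis in the box is on the surface.
Together with the visible shape, these determine p as stated.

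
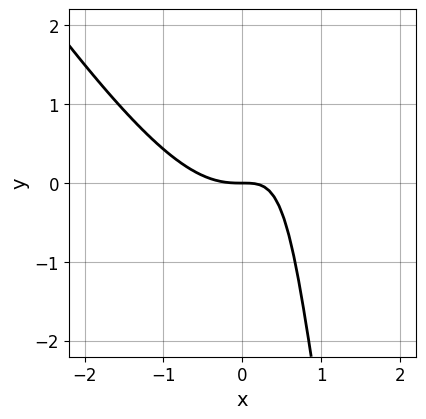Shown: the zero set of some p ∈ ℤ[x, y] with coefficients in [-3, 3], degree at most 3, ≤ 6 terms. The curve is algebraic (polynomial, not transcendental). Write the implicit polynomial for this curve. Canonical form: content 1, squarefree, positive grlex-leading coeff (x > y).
First, the degree is 3 — a generic line meets the curve in up to 3 points.
Next, observable constraints: one y-axis crossing is at y = 0; it meets the x-axis at x = 0 (among the integer gridlines).
Finally, these observations pin down the coefficients.

3*x^3 + 2*x^2*y - 3*x*y + 2*y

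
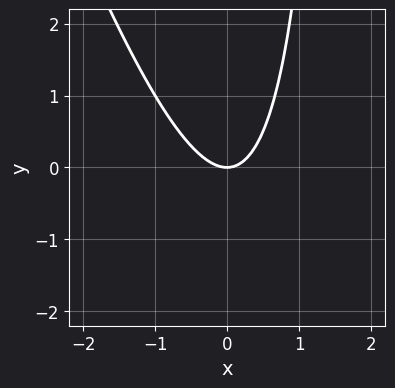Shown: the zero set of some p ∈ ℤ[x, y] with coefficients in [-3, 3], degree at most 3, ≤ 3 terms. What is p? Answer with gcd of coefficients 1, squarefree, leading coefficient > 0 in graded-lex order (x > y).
3*x^2 + x*y - 2*y

1. Degree: the shape is more complex than any degree-1 curve, so deg p = 2.
2. From the axis intercepts and sections: it meets the y-axis at y = 0 (among the integer gridlines); one x-axis crossing is at x = 0.
3. These observations pin down the coefficients.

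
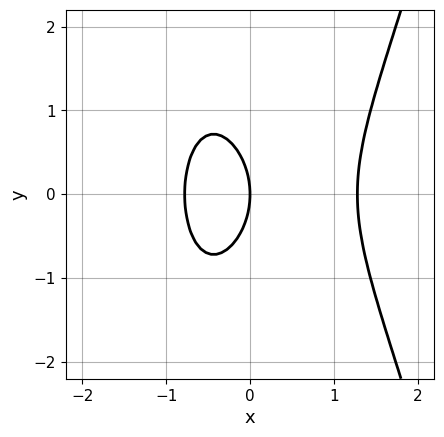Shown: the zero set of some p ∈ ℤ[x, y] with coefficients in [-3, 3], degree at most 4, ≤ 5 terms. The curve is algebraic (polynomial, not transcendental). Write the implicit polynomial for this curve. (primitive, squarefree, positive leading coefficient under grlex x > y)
2*x^3 - x^2 - y^2 - 2*x

First, the degree is 3 — no degree-2 curve has this shape.
Next, symmetries: it's symmetric under y → −y, forcing even powers of y.
Then, observable constraints: it meets the y-axis at y = 0 (among the integer gridlines); it crosses the x-axis at the gridline x = 0.
Finally, together with the visible shape, these determine p as stated.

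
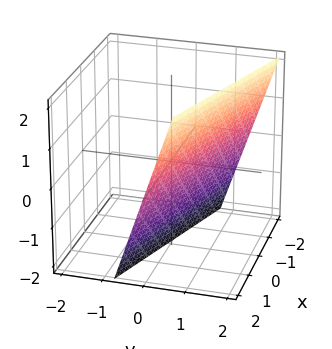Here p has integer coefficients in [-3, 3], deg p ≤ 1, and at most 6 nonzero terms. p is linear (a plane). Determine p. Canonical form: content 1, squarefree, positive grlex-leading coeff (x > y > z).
(a) Degree: every cross-section is a straight line — this is a plane, so deg p = 1.
(b) Reading off the gridlines: it meets the z-axis at z = -2 (among the integer gridlines); it crosses the x-axis at the gridline x = 2.
(c) Putting this together gives p.

x + 3*y - z - 2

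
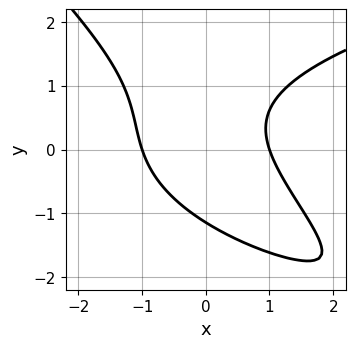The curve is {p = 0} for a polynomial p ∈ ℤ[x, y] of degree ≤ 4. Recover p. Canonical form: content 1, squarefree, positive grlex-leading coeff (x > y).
First, the degree is 3 — no degree-2 curve has this shape.
Next, from the axis intercepts and sections: among the integer gridlines, it crosses the x-axis at x ∈ {-1, 1}.
Finally, assembling these constraints gives the stated polynomial.

2*x*y^2 + 2*y^3 - 3*x^2 - 2*x*y + 3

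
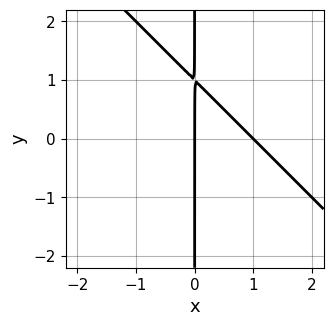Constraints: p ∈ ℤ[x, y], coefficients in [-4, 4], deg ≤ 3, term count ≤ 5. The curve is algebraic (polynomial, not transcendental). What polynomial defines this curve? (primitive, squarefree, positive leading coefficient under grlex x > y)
Degree: a generic line meets the curve in up to 2 points, so deg p = 2.
Reading off the gridlines: every point of the y-axis in the box is on the curve; the x-axis gridline crossings are at x ∈ {0, 1}.
Putting this together gives p.

x^2 + x*y - x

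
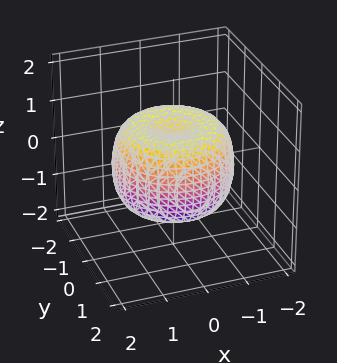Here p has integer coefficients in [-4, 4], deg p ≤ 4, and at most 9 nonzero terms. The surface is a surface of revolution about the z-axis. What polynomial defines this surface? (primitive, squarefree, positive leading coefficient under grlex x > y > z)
1. Degree: a generic line meets the surface in up to 4 points, so deg p = 4.
2. Symmetries: the surface is invariant under rotation about z: p = q(x² + y², z).
3. Against the integer gridlines: a circular section at z = 1 has radius between 0 and 1.
4. Fitting integer coefficients to these (and the overall shape) gives p.

2*x^4 + 4*x^2*y^2 + 2*y^4 - 3*x^2 - 3*y^2 + 3*z^2 - 2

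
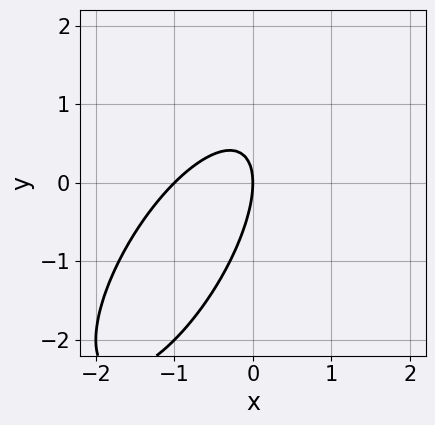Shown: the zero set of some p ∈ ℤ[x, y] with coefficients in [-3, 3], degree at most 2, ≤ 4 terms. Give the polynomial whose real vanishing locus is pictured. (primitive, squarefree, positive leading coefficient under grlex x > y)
2*x^2 - 2*x*y + y^2 + 2*x

Degree: a generic line meets the curve in up to 2 points, so deg p = 2.
Reading off the gridlines: it meets the y-axis at y = 0 (among the integer gridlines); among the integer gridlines, it crosses the x-axis at x ∈ {-1, 0}.
Matching integer coefficients to the picture gives p.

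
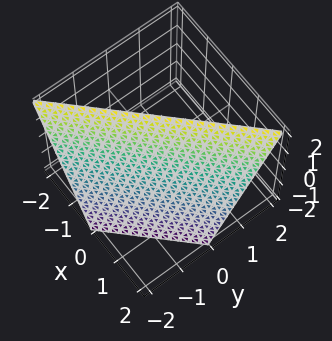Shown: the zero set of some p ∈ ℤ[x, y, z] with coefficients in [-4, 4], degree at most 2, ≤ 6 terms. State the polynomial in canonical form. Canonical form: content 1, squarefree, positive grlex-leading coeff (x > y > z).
2*x - 2*y + z - 2

1. deg p = 1. Every cross-section is a straight line — this is a plane.
2. Observable constraints: it meets the x-axis at x = 1 (among the integer gridlines); it meets the y-axis at y = -1 (among the integer gridlines); it meets the z-axis at z = 2 (among the integer gridlines).
3. The integer polynomial consistent with all of this is the stated p.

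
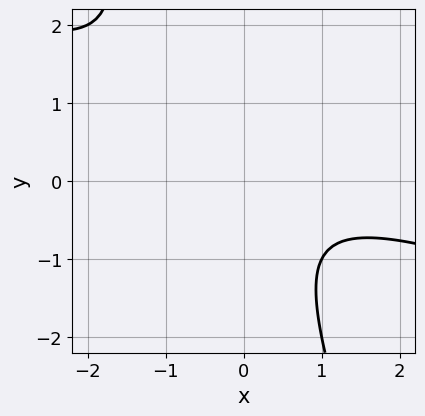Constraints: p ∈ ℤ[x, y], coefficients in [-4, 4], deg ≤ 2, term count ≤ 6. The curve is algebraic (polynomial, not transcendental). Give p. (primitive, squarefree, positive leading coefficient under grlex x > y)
x^2 + 3*x*y + y^2 - x + 2

Degree: a generic line meets the curve in up to 2 points, so deg p = 2.
Against the integer gridlines: the curve avoids every integer x-axis point in the box; it misses every integer gridline on the y-axis.
The integer polynomial consistent with all of this is the stated p.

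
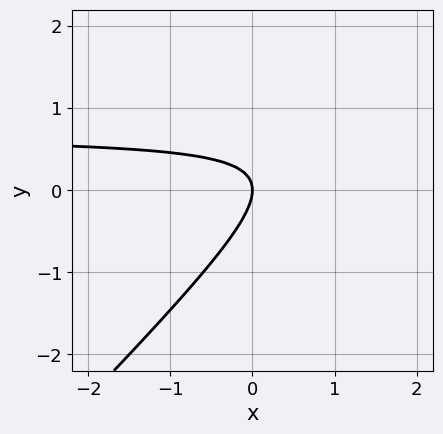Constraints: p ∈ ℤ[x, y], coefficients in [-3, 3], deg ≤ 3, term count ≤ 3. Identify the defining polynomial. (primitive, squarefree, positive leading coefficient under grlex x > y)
First, deg p = 2. No degree-1 curve has this shape.
Then, observable constraints: it meets the x-axis at x = 0 (among the integer gridlines); it crosses the y-axis at the gridline y = 0.
Finally, assembling these constraints gives the stated polynomial.

3*x*y - 3*y^2 - 2*x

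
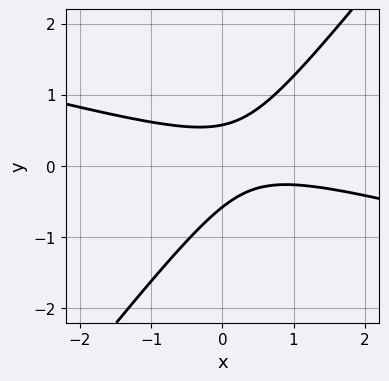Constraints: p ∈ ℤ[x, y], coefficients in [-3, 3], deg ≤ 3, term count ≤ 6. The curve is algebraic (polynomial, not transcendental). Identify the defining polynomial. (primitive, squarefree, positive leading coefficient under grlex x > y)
x^2 + 3*x*y - 3*y^2 - x + 1

The degree is 2 — no degree-1 curve has this shape.
From the visible intercepts: no x-intercept at any integer in the box.
Matching integer coefficients to the picture gives p.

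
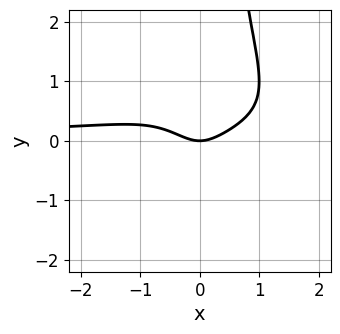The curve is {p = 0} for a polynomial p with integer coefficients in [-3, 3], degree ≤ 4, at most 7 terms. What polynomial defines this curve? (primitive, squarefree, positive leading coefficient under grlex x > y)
x^3*y + x^2*y^2 - 2*x^2*y + x^2 - y

First, the degree is 4 — no degree-3 curve has this shape.
Then, against the integer gridlines: it crosses the y-axis at the gridline y = 0; one x-axis crossing is at x = 0.
Finally, assembling these constraints gives the stated polynomial.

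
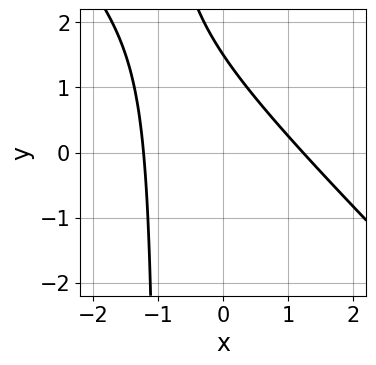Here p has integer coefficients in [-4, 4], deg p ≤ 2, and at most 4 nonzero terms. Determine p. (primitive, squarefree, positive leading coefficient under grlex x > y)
deg p = 2.
Putting this together gives p.

2*x^2 + 2*x*y + 2*y - 3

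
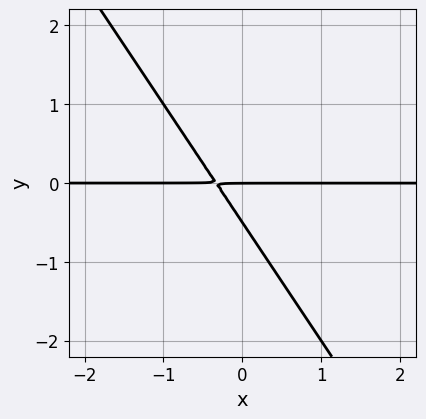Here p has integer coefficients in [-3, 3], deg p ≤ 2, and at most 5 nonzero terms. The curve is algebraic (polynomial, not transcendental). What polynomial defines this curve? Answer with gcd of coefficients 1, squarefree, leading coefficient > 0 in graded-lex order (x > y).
3*x*y + 2*y^2 + y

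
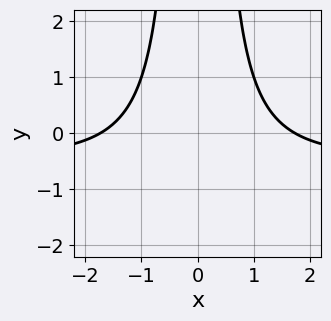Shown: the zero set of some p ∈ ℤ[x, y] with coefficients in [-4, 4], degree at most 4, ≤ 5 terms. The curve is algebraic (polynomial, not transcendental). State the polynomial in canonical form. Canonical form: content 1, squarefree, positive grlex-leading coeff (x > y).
2*x^2*y + x^2 - 3

deg p = 3. A generic line meets the curve in up to 3 points.
Symmetries: it's symmetric under x → −x, forcing even powers of x.
Observable constraints: the curve avoids every integer y-axis point in the box.
Together with the visible shape, these determine p as stated.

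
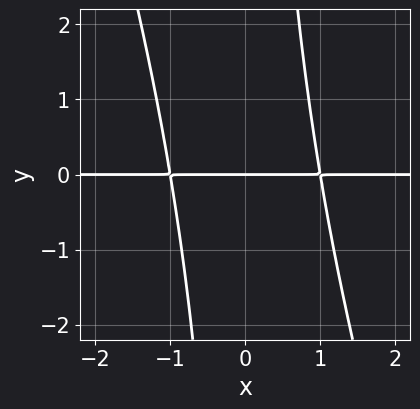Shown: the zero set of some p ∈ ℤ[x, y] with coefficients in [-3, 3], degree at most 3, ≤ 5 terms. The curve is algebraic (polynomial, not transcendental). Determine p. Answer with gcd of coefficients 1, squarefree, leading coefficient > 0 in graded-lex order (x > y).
(a) Degree: the shape is more complex than any degree-2 curve, so deg p = 3.
(b) Checking where it meets the axes: the visible x-axis segment lies entirely on the curve; it crosses the y-axis at the gridline y = 0.
(c) Putting this together gives p.

3*x^2*y + x*y^2 - 3*y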